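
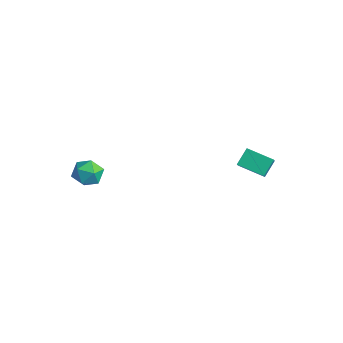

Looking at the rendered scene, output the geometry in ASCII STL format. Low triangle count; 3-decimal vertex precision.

solid 
facet normal -0.578 0.467 -0.669
outer loop
vertex 0.488 3.837 2.259
vertex 1.53 4.562 1.865
vertex 0.707 3.162 1.598
endloop
endfacet
facet normal -0.784 -0.545 0.297
outer loop
vertex 1.43 2.578 2.435
vertex 0.488 3.837 2.259
vertex 0.707 3.162 1.598
endloop
endfacet
facet normal -0.578 0.467 -0.669
outer loop
vertex 0.707 3.162 1.598
vertex 1.53 4.562 1.865
vertex 1.75 3.887 1.204
endloop
endfacet
facet normal 0.226 -0.696 -0.681
outer loop
vertex 1.75 3.887 1.204
vertex 1.43 2.578 2.435
vertex 0.707 3.162 1.598
endloop
endfacet
facet normal -0.227 0.696 0.681
outer loop
vertex 0.488 3.837 2.259
vertex 2.253 3.978 2.702
vertex 1.53 4.562 1.865
endloop
endfacet
facet normal -0.784 -0.545 0.296
outer loop
vertex 1.21 3.253 3.096
vertex 0.488 3.837 2.259
vertex 1.43 2.578 2.435
endloop
endfacet
facet normal -0.227 0.696 0.681
outer loop
vertex 1.21 3.253 3.096
vertex 2.253 3.978 2.702
vertex 0.488 3.837 2.259
endloop
endfacet
facet normal 0.784 0.546 -0.296
outer loop
vertex 1.53 4.562 1.865
vertex 2.253 3.978 2.702
vertex 1.75 3.887 1.204
endloop
endfacet
facet normal 0.227 -0.696 -0.681
outer loop
vertex 2.472 3.303 2.041
vertex 1.43 2.578 2.435
vertex 1.75 3.887 1.204
endloop
endfacet
facet normal 0.784 0.545 -0.296
outer loop
vertex 1.75 3.887 1.204
vertex 2.253 3.978 2.702
vertex 2.472 3.303 2.041
endloop
endfacet
facet normal 0.578 -0.467 0.669
outer loop
vertex 2.472 3.303 2.041
vertex 1.21 3.253 3.096
vertex 1.43 2.578 2.435
endloop
endfacet
facet normal 0.578 -0.468 0.669
outer loop
vertex 2.253 3.978 2.702
vertex 1.21 3.253 3.096
vertex 2.472 3.303 2.041
endloop
endfacet
facet normal 0.505 0.477 0.720
outer loop
vertex -3.032 -1.566 0.864
vertex -3.41 -2.011 1.424
vertex -2.712 -2.269 1.105
endloop
endfacet
facet normal 0.888 0.445 0.120
outer loop
vertex -3.032 -1.566 0.864
vertex -2.712 -2.269 1.105
vertex -2.706 -2.07 0.32
endloop
endfacet
facet normal 0.512 0.761 -0.398
outer loop
vertex -3.032 -1.566 0.864
vertex -2.706 -2.07 0.32
vertex -3.401 -1.689 0.154
endloop
endfacet
facet normal -0.103 0.988 -0.118
outer loop
vertex -3.032 -1.566 0.864
vertex -3.401 -1.689 0.154
vertex -3.836 -1.653 0.836
endloop
endfacet
facet normal -0.108 0.813 0.573
outer loop
vertex -3.032 -1.566 0.864
vertex -3.836 -1.653 0.836
vertex -3.41 -2.011 1.424
endloop
endfacet
facet normal 0.968 -0.244 -0.054
outer loop
vertex -2.706 -2.07 0.32
vertex -2.712 -2.269 1.105
vertex -2.884 -2.827 0.544
endloop
endfacet
facet normal 0.348 -0.192 0.917
outer loop
vertex -2.712 -2.269 1.105
vertex -3.41 -2.011 1.424
vertex -3.319 -2.791 1.226
endloop
endfacet
facet normal -0.643 0.352 0.680
outer loop
vertex -3.41 -2.011 1.424
vertex -3.836 -1.653 0.836
vertex -4.014 -2.41 1.06
endloop
endfacet
facet normal -0.635 0.636 -0.438
outer loop
vertex -3.836 -1.653 0.836
vertex -3.401 -1.689 0.154
vertex -4.008 -2.211 0.275
endloop
endfacet
facet normal 0.361 0.269 -0.893
outer loop
vertex -3.401 -1.689 0.154
vertex -2.706 -2.07 0.32
vertex -3.31 -2.469 -0.044
endloop
endfacet
facet normal 0.103 -0.988 0.118
outer loop
vertex -3.688 -2.914 0.516
vertex -2.884 -2.827 0.544
vertex -3.319 -2.791 1.226
endloop
endfacet
facet normal -0.512 -0.761 0.398
outer loop
vertex -3.688 -2.914 0.516
vertex -3.319 -2.791 1.226
vertex -4.014 -2.41 1.06
endloop
endfacet
facet normal -0.888 -0.445 -0.120
outer loop
vertex -3.688 -2.914 0.516
vertex -4.014 -2.41 1.06
vertex -4.008 -2.211 0.275
endloop
endfacet
facet normal -0.505 -0.477 -0.720
outer loop
vertex -3.688 -2.914 0.516
vertex -4.008 -2.211 0.275
vertex -3.31 -2.469 -0.044
endloop
endfacet
facet normal 0.108 -0.813 -0.573
outer loop
vertex -3.688 -2.914 0.516
vertex -3.31 -2.469 -0.044
vertex -2.884 -2.827 0.544
endloop
endfacet
facet normal 0.635 -0.636 0.438
outer loop
vertex -3.319 -2.791 1.226
vertex -2.884 -2.827 0.544
vertex -2.712 -2.269 1.105
endloop
endfacet
facet normal -0.361 -0.269 0.893
outer loop
vertex -4.014 -2.41 1.06
vertex -3.319 -2.791 1.226
vertex -3.41 -2.011 1.424
endloop
endfacet
facet normal -0.968 0.244 0.054
outer loop
vertex -4.008 -2.211 0.275
vertex -4.014 -2.41 1.06
vertex -3.836 -1.653 0.836
endloop
endfacet
facet normal -0.348 0.192 -0.917
outer loop
vertex -3.31 -2.469 -0.044
vertex -4.008 -2.211 0.275
vertex -3.401 -1.689 0.154
endloop
endfacet
facet normal 0.643 -0.352 -0.680
outer loop
vertex -2.884 -2.827 0.544
vertex -3.31 -2.469 -0.044
vertex -2.706 -2.07 0.32
endloop
endfacet

endsolid


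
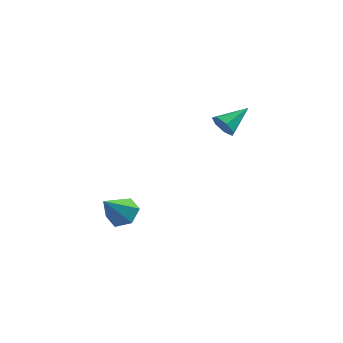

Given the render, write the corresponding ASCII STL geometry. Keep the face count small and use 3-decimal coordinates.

solid 
facet normal -0.564 -0.710 -0.422
outer loop
vertex 1.758 3.403 2.131
vertex 1.324 3.429 2.667
vertex 1.306 3.792 2.081
endloop
endfacet
facet normal 0.517 0.512 -0.686
outer loop
vertex 1.758 3.403 2.131
vertex 1.306 3.792 2.081
vertex 2.216 4.551 3.333
endloop
endfacet
facet normal -0.564 -0.710 -0.422
outer loop
vertex 1.306 3.792 2.081
vertex 1.324 3.429 2.667
vertex 0.867 3.908 2.472
endloop
endfacet
facet normal -0.149 0.890 -0.431
outer loop
vertex 1.306 3.792 2.081
vertex 0.867 3.908 2.472
vertex 2.216 4.551 3.333
endloop
endfacet
facet normal -0.564 -0.710 -0.422
outer loop
vertex 0.867 3.908 2.472
vertex 1.324 3.429 2.667
vertex 0.773 3.663 3.01
endloop
endfacet
facet normal -0.548 0.793 0.266
outer loop
vertex 0.867 3.908 2.472
vertex 0.773 3.663 3.01
vertex 2.216 4.551 3.333
endloop
endfacet
facet normal -0.564 -0.710 -0.421
outer loop
vertex 0.773 3.663 3.01
vertex 1.324 3.429 2.667
vertex 1.094 3.242 3.29
endloop
endfacet
facet normal -0.378 0.295 0.877
outer loop
vertex 0.773 3.663 3.01
vertex 1.094 3.242 3.29
vertex 2.216 4.551 3.333
endloop
endfacet
facet normal -0.564 -0.710 -0.421
outer loop
vertex 1.094 3.242 3.29
vertex 1.324 3.429 2.667
vertex 1.588 2.962 3.101
endloop
endfacet
facet normal 0.232 -0.230 0.945
outer loop
vertex 1.094 3.242 3.29
vertex 1.588 2.962 3.101
vertex 2.216 4.551 3.333
endloop
endfacet
facet normal -0.564 -0.710 -0.421
outer loop
vertex 1.588 2.962 3.101
vertex 1.324 3.429 2.667
vertex 1.884 3.033 2.585
endloop
endfacet
facet normal 0.822 -0.386 0.418
outer loop
vertex 1.588 2.962 3.101
vertex 1.884 3.033 2.585
vertex 2.216 4.551 3.333
endloop
endfacet
facet normal -0.564 -0.710 -0.422
outer loop
vertex 1.884 3.033 2.585
vertex 1.324 3.429 2.667
vertex 1.758 3.403 2.131
endloop
endfacet
facet normal 0.950 -0.056 -0.309
outer loop
vertex 1.884 3.033 2.585
vertex 1.758 3.403 2.131
vertex 2.216 4.551 3.333
endloop
endfacet
facet normal 0.344 0.574 -0.743
outer loop
vertex -1.286 -2.324 -0.354
vertex -1.836 -1.747 -0.163
vertex -1.095 -1.738 0.187
endloop
endfacet
facet normal 0.699 -0.594 0.397
outer loop
vertex -1.286 -2.324 -0.354
vertex -1.095 -1.738 0.187
vertex -2.404 -2.693 1.063
endloop
endfacet
facet normal 0.344 0.574 -0.743
outer loop
vertex -1.095 -1.738 0.187
vertex -1.836 -1.747 -0.163
vertex -1.645 -1.161 0.378
endloop
endfacet
facet normal 0.467 0.157 0.870
outer loop
vertex -1.095 -1.738 0.187
vertex -1.645 -1.161 0.378
vertex -2.404 -2.693 1.063
endloop
endfacet
facet normal 0.344 0.574 -0.743
outer loop
vertex -1.645 -1.161 0.378
vertex -1.836 -1.747 -0.163
vertex -2.387 -1.169 0.028
endloop
endfacet
facet normal -0.368 0.525 0.767
outer loop
vertex -1.645 -1.161 0.378
vertex -2.387 -1.169 0.028
vertex -2.404 -2.693 1.063
endloop
endfacet
facet normal 0.344 0.574 -0.743
outer loop
vertex -2.387 -1.169 0.028
vertex -1.836 -1.747 -0.163
vertex -2.578 -1.755 -0.513
endloop
endfacet
facet normal -0.972 0.140 0.191
outer loop
vertex -2.387 -1.169 0.028
vertex -2.578 -1.755 -0.513
vertex -2.404 -2.693 1.063
endloop
endfacet
facet normal 0.344 0.574 -0.743
outer loop
vertex -2.578 -1.755 -0.513
vertex -1.836 -1.747 -0.163
vertex -2.027 -2.332 -0.704
endloop
endfacet
facet normal -0.739 -0.612 -0.283
outer loop
vertex -2.578 -1.755 -0.513
vertex -2.027 -2.332 -0.704
vertex -2.404 -2.693 1.063
endloop
endfacet
facet normal 0.345 0.574 -0.743
outer loop
vertex -2.027 -2.332 -0.704
vertex -1.836 -1.747 -0.163
vertex -1.286 -2.324 -0.354
endloop
endfacet
facet normal 0.095 -0.979 -0.180
outer loop
vertex -2.027 -2.332 -0.704
vertex -1.286 -2.324 -0.354
vertex -2.404 -2.693 1.063
endloop
endfacet

endsolid


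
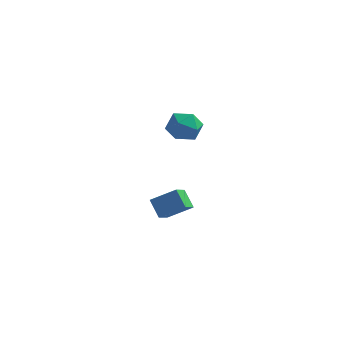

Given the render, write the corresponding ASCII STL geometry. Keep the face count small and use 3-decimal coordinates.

solid 
facet normal -0.638 0.654 0.405
outer loop
vertex 2.459 -0.63 3.046
vertex 2.671 -0.986 3.955
vertex 3.205 -0.231 3.577
endloop
endfacet
facet normal -0.352 0.916 -0.194
outer loop
vertex 2.459 -0.63 3.046
vertex 3.205 -0.231 3.577
vertex 3.32 -0.394 2.598
endloop
endfacet
facet normal -0.506 0.466 -0.726
outer loop
vertex 2.459 -0.63 3.046
vertex 3.32 -0.394 2.598
vertex 2.857 -1.249 2.371
endloop
endfacet
facet normal -0.887 -0.072 -0.456
outer loop
vertex 2.459 -0.63 3.046
vertex 2.857 -1.249 2.371
vertex 2.455 -1.615 3.21
endloop
endfacet
facet normal -0.969 0.044 0.243
outer loop
vertex 2.459 -0.63 3.046
vertex 2.455 -1.615 3.21
vertex 2.671 -0.986 3.955
endloop
endfacet
facet normal 0.358 0.927 -0.112
outer loop
vertex 3.32 -0.394 2.598
vertex 3.205 -0.231 3.577
vertex 4.065 -0.605 3.23
endloop
endfacet
facet normal -0.106 0.504 0.857
outer loop
vertex 3.205 -0.231 3.577
vertex 2.671 -0.986 3.955
vertex 3.663 -0.971 4.069
endloop
endfacet
facet normal -0.642 -0.484 0.595
outer loop
vertex 2.671 -0.986 3.955
vertex 2.455 -1.615 3.21
vertex 3.2 -1.826 3.842
endloop
endfacet
facet normal -0.509 -0.672 -0.537
outer loop
vertex 2.455 -1.615 3.21
vertex 2.857 -1.249 2.371
vertex 3.315 -1.989 2.863
endloop
endfacet
facet normal 0.109 0.200 -0.974
outer loop
vertex 2.857 -1.249 2.371
vertex 3.32 -0.394 2.598
vertex 3.849 -1.234 2.485
endloop
endfacet
facet normal 0.887 0.072 0.456
outer loop
vertex 4.061 -1.59 3.394
vertex 4.065 -0.605 3.23
vertex 3.663 -0.971 4.069
endloop
endfacet
facet normal 0.506 -0.466 0.726
outer loop
vertex 4.061 -1.59 3.394
vertex 3.663 -0.971 4.069
vertex 3.2 -1.826 3.842
endloop
endfacet
facet normal 0.352 -0.916 0.194
outer loop
vertex 4.061 -1.59 3.394
vertex 3.2 -1.826 3.842
vertex 3.315 -1.989 2.863
endloop
endfacet
facet normal 0.638 -0.654 -0.405
outer loop
vertex 4.061 -1.59 3.394
vertex 3.315 -1.989 2.863
vertex 3.849 -1.234 2.485
endloop
endfacet
facet normal 0.969 -0.044 -0.243
outer loop
vertex 4.061 -1.59 3.394
vertex 3.849 -1.234 2.485
vertex 4.065 -0.605 3.23
endloop
endfacet
facet normal 0.509 0.672 0.537
outer loop
vertex 3.663 -0.971 4.069
vertex 4.065 -0.605 3.23
vertex 3.205 -0.231 3.577
endloop
endfacet
facet normal -0.109 -0.200 0.974
outer loop
vertex 3.2 -1.826 3.842
vertex 3.663 -0.971 4.069
vertex 2.671 -0.986 3.955
endloop
endfacet
facet normal -0.358 -0.927 0.112
outer loop
vertex 3.315 -1.989 2.863
vertex 3.2 -1.826 3.842
vertex 2.455 -1.615 3.21
endloop
endfacet
facet normal 0.106 -0.504 -0.857
outer loop
vertex 3.849 -1.234 2.485
vertex 3.315 -1.989 2.863
vertex 2.857 -1.249 2.371
endloop
endfacet
facet normal 0.642 0.484 -0.595
outer loop
vertex 4.065 -0.605 3.23
vertex 3.849 -1.234 2.485
vertex 3.32 -0.394 2.598
endloop
endfacet
facet normal -0.558 0.475 0.681
outer loop
vertex 1.315 -0.604 -2.72
vertex 2.577 -0.26 -1.926
vertex 1.425 0.4 -3.33
endloop
endfacet
facet normal -0.825 -0.225 -0.519
outer loop
vertex 2.083 -0.16 -4.134
vertex 1.315 -0.604 -2.72
vertex 1.425 0.4 -3.33
endloop
endfacet
facet normal -0.557 0.475 0.681
outer loop
vertex 1.425 0.4 -3.33
vertex 2.577 -0.26 -1.926
vertex 2.687 0.744 -2.537
endloop
endfacet
facet normal 0.093 0.851 -0.517
outer loop
vertex 2.687 0.744 -2.537
vertex 2.083 -0.16 -4.134
vertex 1.425 0.4 -3.33
endloop
endfacet
facet normal -0.093 -0.851 0.517
outer loop
vertex 1.315 -0.604 -2.72
vertex 3.235 -0.82 -2.73
vertex 2.577 -0.26 -1.926
endloop
endfacet
facet normal -0.825 -0.225 -0.519
outer loop
vertex 1.973 -1.164 -3.523
vertex 1.315 -0.604 -2.72
vertex 2.083 -0.16 -4.134
endloop
endfacet
facet normal -0.093 -0.851 0.517
outer loop
vertex 1.973 -1.164 -3.523
vertex 3.235 -0.82 -2.73
vertex 1.315 -0.604 -2.72
endloop
endfacet
facet normal 0.825 0.225 0.518
outer loop
vertex 2.577 -0.26 -1.926
vertex 3.235 -0.82 -2.73
vertex 2.687 0.744 -2.537
endloop
endfacet
facet normal 0.093 0.851 -0.517
outer loop
vertex 3.345 0.184 -3.34
vertex 2.083 -0.16 -4.134
vertex 2.687 0.744 -2.537
endloop
endfacet
facet normal 0.825 0.225 0.519
outer loop
vertex 2.687 0.744 -2.537
vertex 3.235 -0.82 -2.73
vertex 3.345 0.184 -3.34
endloop
endfacet
facet normal 0.558 -0.475 -0.681
outer loop
vertex 3.345 0.184 -3.34
vertex 1.973 -1.164 -3.523
vertex 2.083 -0.16 -4.134
endloop
endfacet
facet normal 0.557 -0.475 -0.681
outer loop
vertex 3.235 -0.82 -2.73
vertex 1.973 -1.164 -3.523
vertex 3.345 0.184 -3.34
endloop
endfacet

endsolid


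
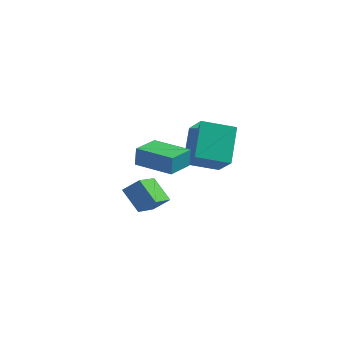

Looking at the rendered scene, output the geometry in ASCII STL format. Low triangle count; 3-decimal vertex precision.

solid 
facet normal -0.715 -0.281 -0.640
outer loop
vertex -0.138 -0.021 -2.111
vertex -1.135 0.49 -1.222
vertex -0.047 1.467 -2.865
endloop
endfacet
facet normal 0.697 -0.358 -0.621
outer loop
vertex 0.675 1.75 -2.218
vertex -0.138 -0.021 -2.111
vertex -0.047 1.467 -2.865
endloop
endfacet
facet normal -0.715 -0.281 -0.640
outer loop
vertex -0.047 1.467 -2.865
vertex -1.135 0.49 -1.222
vertex -1.044 1.978 -1.976
endloop
endfacet
facet normal 0.055 0.891 -0.451
outer loop
vertex -1.044 1.978 -1.976
vertex 0.675 1.75 -2.218
vertex -0.047 1.467 -2.865
endloop
endfacet
facet normal -0.055 -0.891 0.451
outer loop
vertex -0.138 -0.021 -2.111
vertex -0.413 0.773 -0.575
vertex -1.135 0.49 -1.222
endloop
endfacet
facet normal 0.697 -0.358 -0.621
outer loop
vertex 0.584 0.262 -1.464
vertex -0.138 -0.021 -2.111
vertex 0.675 1.75 -2.218
endloop
endfacet
facet normal -0.055 -0.891 0.451
outer loop
vertex 0.584 0.262 -1.464
vertex -0.413 0.773 -0.575
vertex -0.138 -0.021 -2.111
endloop
endfacet
facet normal -0.697 0.358 0.621
outer loop
vertex -1.135 0.49 -1.222
vertex -0.413 0.773 -0.575
vertex -1.044 1.978 -1.976
endloop
endfacet
facet normal 0.055 0.891 -0.451
outer loop
vertex -0.322 2.261 -1.329
vertex 0.675 1.75 -2.218
vertex -1.044 1.978 -1.976
endloop
endfacet
facet normal -0.697 0.358 0.621
outer loop
vertex -1.044 1.978 -1.976
vertex -0.413 0.773 -0.575
vertex -0.322 2.261 -1.329
endloop
endfacet
facet normal 0.715 0.281 0.640
outer loop
vertex -0.322 2.261 -1.329
vertex 0.584 0.262 -1.464
vertex 0.675 1.75 -2.218
endloop
endfacet
facet normal 0.715 0.281 0.640
outer loop
vertex -0.413 0.773 -0.575
vertex 0.584 0.262 -1.464
vertex -0.322 2.261 -1.329
endloop
endfacet
facet normal -0.841 -0.448 0.303
outer loop
vertex 1.731 2.082 0.704
vertex 1.414 3.632 2.115
vertex 0.79 3.013 -0.53
endloop
endfacet
facet normal 0.149 -0.731 -0.666
outer loop
vertex 2.246 3.788 -1.055
vertex 1.731 2.082 0.704
vertex 0.79 3.013 -0.53
endloop
endfacet
facet normal -0.842 -0.447 0.303
outer loop
vertex 0.79 3.013 -0.53
vertex 1.414 3.632 2.115
vertex 0.474 4.564 0.88
endloop
endfacet
facet normal -0.520 0.514 -0.682
outer loop
vertex 0.474 4.564 0.88
vertex 2.246 3.788 -1.055
vertex 0.79 3.013 -0.53
endloop
endfacet
facet normal 0.520 -0.515 0.682
outer loop
vertex 1.731 2.082 0.704
vertex 2.87 4.407 1.59
vertex 1.414 3.632 2.115
endloop
endfacet
facet normal 0.149 -0.731 -0.666
outer loop
vertex 3.186 2.856 0.18
vertex 1.731 2.082 0.704
vertex 2.246 3.788 -1.055
endloop
endfacet
facet normal 0.519 -0.514 0.682
outer loop
vertex 3.186 2.856 0.18
vertex 2.87 4.407 1.59
vertex 1.731 2.082 0.704
endloop
endfacet
facet normal -0.149 0.731 0.666
outer loop
vertex 1.414 3.632 2.115
vertex 2.87 4.407 1.59
vertex 0.474 4.564 0.88
endloop
endfacet
facet normal -0.519 0.515 -0.682
outer loop
vertex 1.929 5.338 0.356
vertex 2.246 3.788 -1.055
vertex 0.474 4.564 0.88
endloop
endfacet
facet normal -0.149 0.731 0.666
outer loop
vertex 0.474 4.564 0.88
vertex 2.87 4.407 1.59
vertex 1.929 5.338 0.356
endloop
endfacet
facet normal 0.841 0.448 -0.303
outer loop
vertex 1.929 5.338 0.356
vertex 3.186 2.856 0.18
vertex 2.246 3.788 -1.055
endloop
endfacet
facet normal 0.841 0.448 -0.304
outer loop
vertex 2.87 4.407 1.59
vertex 3.186 2.856 0.18
vertex 1.929 5.338 0.356
endloop
endfacet
facet normal -0.980 0.198 -0.026
outer loop
vertex 0.499 -1.651 3.156
vertex 0.781 -0.285 2.955
vertex 0.496 -1.786 2.236
endloop
endfacet
facet normal -0.200 -0.969 0.143
outer loop
vertex 2.319 -2.155 2.285
vertex 0.499 -1.651 3.156
vertex 0.496 -1.786 2.236
endloop
endfacet
facet normal -0.980 0.199 -0.027
outer loop
vertex 0.496 -1.786 2.236
vertex 0.781 -0.285 2.955
vertex 0.779 -0.419 2.035
endloop
endfacet
facet normal -0.003 -0.145 -0.989
outer loop
vertex 0.779 -0.419 2.035
vertex 2.319 -2.155 2.285
vertex 0.496 -1.786 2.236
endloop
endfacet
facet normal 0.003 0.145 0.989
outer loop
vertex 0.499 -1.651 3.156
vertex 2.604 -0.654 3.004
vertex 0.781 -0.285 2.955
endloop
endfacet
facet normal -0.201 -0.969 0.142
outer loop
vertex 2.321 -2.021 3.205
vertex 0.499 -1.651 3.156
vertex 2.319 -2.155 2.285
endloop
endfacet
facet normal 0.003 0.145 0.989
outer loop
vertex 2.321 -2.021 3.205
vertex 2.604 -0.654 3.004
vertex 0.499 -1.651 3.156
endloop
endfacet
facet normal 0.200 0.969 -0.142
outer loop
vertex 0.781 -0.285 2.955
vertex 2.604 -0.654 3.004
vertex 0.779 -0.419 2.035
endloop
endfacet
facet normal -0.003 -0.145 -0.989
outer loop
vertex 2.601 -0.789 2.084
vertex 2.319 -2.155 2.285
vertex 0.779 -0.419 2.035
endloop
endfacet
facet normal 0.201 0.969 -0.143
outer loop
vertex 0.779 -0.419 2.035
vertex 2.604 -0.654 3.004
vertex 2.601 -0.789 2.084
endloop
endfacet
facet normal 0.980 -0.198 0.027
outer loop
vertex 2.601 -0.789 2.084
vertex 2.321 -2.021 3.205
vertex 2.319 -2.155 2.285
endloop
endfacet
facet normal 0.980 -0.199 0.026
outer loop
vertex 2.604 -0.654 3.004
vertex 2.321 -2.021 3.205
vertex 2.601 -0.789 2.084
endloop
endfacet

endsolid


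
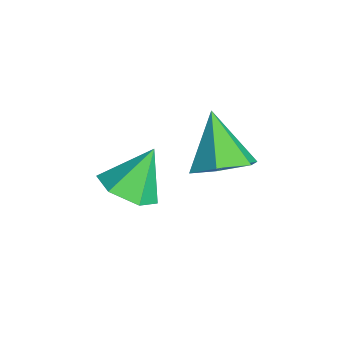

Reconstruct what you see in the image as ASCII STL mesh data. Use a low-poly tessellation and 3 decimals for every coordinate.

solid 
facet normal 0.255 -0.525 -0.812
outer loop
vertex 1.526 0.937 -3.825
vertex 0.971 1.576 -4.412
vertex 1.964 1.776 -4.23
endloop
endfacet
facet normal 0.655 0.023 0.756
outer loop
vertex 1.526 0.937 -3.825
vertex 1.964 1.776 -4.23
vertex 0.529 2.484 -3.008
endloop
endfacet
facet normal 0.255 -0.526 -0.812
outer loop
vertex 1.964 1.776 -4.23
vertex 0.971 1.576 -4.412
vertex 1.409 2.415 -4.818
endloop
endfacet
facet normal 0.597 0.759 0.261
outer loop
vertex 1.964 1.776 -4.23
vertex 1.409 2.415 -4.818
vertex 0.529 2.484 -3.008
endloop
endfacet
facet normal 0.255 -0.526 -0.812
outer loop
vertex 1.409 2.415 -4.818
vertex 0.971 1.576 -4.412
vertex 0.415 2.214 -5.0
endloop
endfacet
facet normal -0.175 0.977 -0.122
outer loop
vertex 1.409 2.415 -4.818
vertex 0.415 2.214 -5.0
vertex 0.529 2.484 -3.008
endloop
endfacet
facet normal 0.255 -0.526 -0.812
outer loop
vertex 0.415 2.214 -5.0
vertex 0.971 1.576 -4.412
vertex -0.023 1.375 -4.594
endloop
endfacet
facet normal -0.889 0.458 -0.011
outer loop
vertex 0.415 2.214 -5.0
vertex -0.023 1.375 -4.594
vertex 0.529 2.484 -3.008
endloop
endfacet
facet normal 0.255 -0.525 -0.812
outer loop
vertex -0.023 1.375 -4.594
vertex 0.971 1.576 -4.412
vertex 0.532 0.736 -4.007
endloop
endfacet
facet normal -0.830 -0.278 0.483
outer loop
vertex -0.023 1.375 -4.594
vertex 0.532 0.736 -4.007
vertex 0.529 2.484 -3.008
endloop
endfacet
facet normal 0.255 -0.525 -0.812
outer loop
vertex 0.532 0.736 -4.007
vertex 0.971 1.576 -4.412
vertex 1.526 0.937 -3.825
endloop
endfacet
facet normal -0.059 -0.495 0.867
outer loop
vertex 0.532 0.736 -4.007
vertex 1.526 0.937 -3.825
vertex 0.529 2.484 -3.008
endloop
endfacet
facet normal 0.662 0.048 -0.748
outer loop
vertex 3.742 4.643 -1.063
vertex 3.169 3.986 -1.612
vertex 3.007 5.0 -1.69
endloop
endfacet
facet normal -0.069 0.830 0.553
outer loop
vertex 3.742 4.643 -1.063
vertex 3.007 5.0 -1.69
vertex 1.891 3.894 -0.168
endloop
endfacet
facet normal 0.662 0.048 -0.748
outer loop
vertex 3.007 5.0 -1.69
vertex 3.169 3.986 -1.612
vertex 2.434 4.344 -2.239
endloop
endfacet
facet normal -0.733 0.678 -0.045
outer loop
vertex 3.007 5.0 -1.69
vertex 2.434 4.344 -2.239
vertex 1.891 3.894 -0.168
endloop
endfacet
facet normal 0.662 0.047 -0.748
outer loop
vertex 2.434 4.344 -2.239
vertex 3.169 3.986 -1.612
vertex 2.595 3.33 -2.161
endloop
endfacet
facet normal -0.943 -0.172 -0.285
outer loop
vertex 2.434 4.344 -2.239
vertex 2.595 3.33 -2.161
vertex 1.891 3.894 -0.168
endloop
endfacet
facet normal 0.662 0.047 -0.748
outer loop
vertex 2.595 3.33 -2.161
vertex 3.169 3.986 -1.612
vertex 3.33 2.972 -1.534
endloop
endfacet
facet normal -0.487 -0.870 0.074
outer loop
vertex 2.595 3.33 -2.161
vertex 3.33 2.972 -1.534
vertex 1.891 3.894 -0.168
endloop
endfacet
facet normal 0.662 0.048 -0.748
outer loop
vertex 3.33 2.972 -1.534
vertex 3.169 3.986 -1.612
vertex 3.903 3.628 -0.985
endloop
endfacet
facet normal 0.178 -0.718 0.672
outer loop
vertex 3.33 2.972 -1.534
vertex 3.903 3.628 -0.985
vertex 1.891 3.894 -0.168
endloop
endfacet
facet normal 0.662 0.048 -0.748
outer loop
vertex 3.903 3.628 -0.985
vertex 3.169 3.986 -1.612
vertex 3.742 4.643 -1.063
endloop
endfacet
facet normal 0.388 0.132 0.912
outer loop
vertex 3.903 3.628 -0.985
vertex 3.742 4.643 -1.063
vertex 1.891 3.894 -0.168
endloop
endfacet

endsolid


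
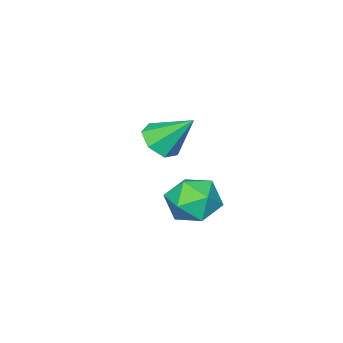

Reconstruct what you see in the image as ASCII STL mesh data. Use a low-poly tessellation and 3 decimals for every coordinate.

solid 
facet normal -0.930 0.339 0.143
outer loop
vertex 1.052 3.529 1.496
vertex 0.728 2.665 1.435
vertex 0.979 3.008 2.257
endloop
endfacet
facet normal -0.454 0.755 0.473
outer loop
vertex 1.052 3.529 1.496
vertex 0.979 3.008 2.257
vertex 1.727 3.537 2.13
endloop
endfacet
facet normal 0.004 1.000 -0.017
outer loop
vertex 1.052 3.529 1.496
vertex 1.727 3.537 2.13
vertex 1.938 3.521 1.229
endloop
endfacet
facet normal -0.190 0.735 -0.651
outer loop
vertex 1.052 3.529 1.496
vertex 1.938 3.521 1.229
vertex 1.321 2.982 0.8
endloop
endfacet
facet normal -0.767 0.327 -0.553
outer loop
vertex 1.052 3.529 1.496
vertex 1.321 2.982 0.8
vertex 0.728 2.665 1.435
endloop
endfacet
facet normal -0.088 0.349 0.933
outer loop
vertex 1.727 3.537 2.13
vertex 0.979 3.008 2.257
vertex 1.819 2.678 2.46
endloop
endfacet
facet normal -0.859 -0.324 0.397
outer loop
vertex 0.979 3.008 2.257
vertex 0.728 2.665 1.435
vertex 1.202 2.139 2.031
endloop
endfacet
facet normal -0.595 -0.343 -0.727
outer loop
vertex 0.728 2.665 1.435
vertex 1.321 2.982 0.8
vertex 1.413 2.123 1.13
endloop
endfacet
facet normal 0.339 0.317 -0.886
outer loop
vertex 1.321 2.982 0.8
vertex 1.938 3.521 1.229
vertex 2.161 2.652 1.003
endloop
endfacet
facet normal 0.652 0.745 0.139
outer loop
vertex 1.938 3.521 1.229
vertex 1.727 3.537 2.13
vertex 2.412 2.995 1.825
endloop
endfacet
facet normal 0.190 -0.735 0.651
outer loop
vertex 2.088 2.131 1.764
vertex 1.819 2.678 2.46
vertex 1.202 2.139 2.031
endloop
endfacet
facet normal -0.004 -1.000 0.017
outer loop
vertex 2.088 2.131 1.764
vertex 1.202 2.139 2.031
vertex 1.413 2.123 1.13
endloop
endfacet
facet normal 0.454 -0.755 -0.473
outer loop
vertex 2.088 2.131 1.764
vertex 1.413 2.123 1.13
vertex 2.161 2.652 1.003
endloop
endfacet
facet normal 0.930 -0.339 -0.143
outer loop
vertex 2.088 2.131 1.764
vertex 2.161 2.652 1.003
vertex 2.412 2.995 1.825
endloop
endfacet
facet normal 0.767 -0.327 0.553
outer loop
vertex 2.088 2.131 1.764
vertex 2.412 2.995 1.825
vertex 1.819 2.678 2.46
endloop
endfacet
facet normal -0.339 -0.317 0.886
outer loop
vertex 1.202 2.139 2.031
vertex 1.819 2.678 2.46
vertex 0.979 3.008 2.257
endloop
endfacet
facet normal -0.652 -0.745 -0.139
outer loop
vertex 1.413 2.123 1.13
vertex 1.202 2.139 2.031
vertex 0.728 2.665 1.435
endloop
endfacet
facet normal 0.088 -0.349 -0.933
outer loop
vertex 2.161 2.652 1.003
vertex 1.413 2.123 1.13
vertex 1.321 2.982 0.8
endloop
endfacet
facet normal 0.859 0.324 -0.397
outer loop
vertex 2.412 2.995 1.825
vertex 2.161 2.652 1.003
vertex 1.938 3.521 1.229
endloop
endfacet
facet normal 0.595 0.343 0.727
outer loop
vertex 1.819 2.678 2.46
vertex 2.412 2.995 1.825
vertex 1.727 3.537 2.13
endloop
endfacet
facet normal 0.277 -0.636 -0.720
outer loop
vertex -0.105 -0.674 1.662
vertex -0.852 -0.873 1.551
vertex -0.443 -0.305 1.206
endloop
endfacet
facet normal 0.638 0.757 0.140
outer loop
vertex -0.105 -0.674 1.662
vertex -0.443 -0.305 1.206
vertex -1.288 0.133 2.689
endloop
endfacet
facet normal 0.276 -0.636 -0.720
outer loop
vertex -0.443 -0.305 1.206
vertex -0.852 -0.873 1.551
vertex -1.088 -0.363 1.01
endloop
endfacet
facet normal -0.000 0.959 -0.283
outer loop
vertex -0.443 -0.305 1.206
vertex -1.088 -0.363 1.01
vertex -1.288 0.133 2.689
endloop
endfacet
facet normal 0.277 -0.636 -0.720
outer loop
vertex -1.088 -0.363 1.01
vertex -0.852 -0.873 1.551
vertex -1.555 -0.805 1.221
endloop
endfacet
facet normal -0.723 0.634 -0.273
outer loop
vertex -1.088 -0.363 1.01
vertex -1.555 -0.805 1.221
vertex -1.288 0.133 2.689
endloop
endfacet
facet normal 0.276 -0.637 -0.720
outer loop
vertex -1.555 -0.805 1.221
vertex -0.852 -0.873 1.551
vertex -1.492 -1.298 1.681
endloop
endfacet
facet normal -0.986 0.026 0.163
outer loop
vertex -1.555 -0.805 1.221
vertex -1.492 -1.298 1.681
vertex -1.288 0.133 2.689
endloop
endfacet
facet normal 0.276 -0.636 -0.720
outer loop
vertex -1.492 -1.298 1.681
vertex -0.852 -0.873 1.551
vertex -0.947 -1.471 2.043
endloop
endfacet
facet normal -0.592 -0.406 0.696
outer loop
vertex -1.492 -1.298 1.681
vertex -0.947 -1.471 2.043
vertex -1.288 0.133 2.689
endloop
endfacet
facet normal 0.276 -0.636 -0.720
outer loop
vertex -0.947 -1.471 2.043
vertex -0.852 -0.873 1.551
vertex -0.33 -1.193 2.034
endloop
endfacet
facet normal 0.166 -0.338 0.926
outer loop
vertex -0.947 -1.471 2.043
vertex -0.33 -1.193 2.034
vertex -1.288 0.133 2.689
endloop
endfacet
facet normal 0.277 -0.636 -0.720
outer loop
vertex -0.33 -1.193 2.034
vertex -0.852 -0.873 1.551
vertex -0.105 -0.674 1.662
endloop
endfacet
facet normal 0.712 0.179 0.679
outer loop
vertex -0.33 -1.193 2.034
vertex -0.105 -0.674 1.662
vertex -1.288 0.133 2.689
endloop
endfacet

endsolid


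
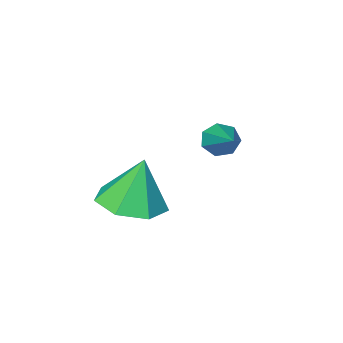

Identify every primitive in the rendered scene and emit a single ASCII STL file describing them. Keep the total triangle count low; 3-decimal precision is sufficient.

solid 
facet normal 0.198 -0.091 -0.976
outer loop
vertex 4.495 3.448 -1.483
vertex 3.611 2.821 -1.604
vertex 3.692 3.905 -1.689
endloop
endfacet
facet normal 0.329 0.803 0.498
outer loop
vertex 4.495 3.448 -1.483
vertex 3.692 3.905 -1.689
vertex 3.269 2.979 0.084
endloop
endfacet
facet normal 0.199 -0.091 -0.976
outer loop
vertex 3.692 3.905 -1.689
vertex 3.611 2.821 -1.604
vertex 2.829 3.546 -1.831
endloop
endfacet
facet normal -0.408 0.845 0.344
outer loop
vertex 3.692 3.905 -1.689
vertex 2.829 3.546 -1.831
vertex 3.269 2.979 0.084
endloop
endfacet
facet normal 0.199 -0.091 -0.976
outer loop
vertex 2.829 3.546 -1.831
vertex 3.611 2.821 -1.604
vertex 2.555 2.641 -1.802
endloop
endfacet
facet normal -0.912 0.286 0.294
outer loop
vertex 2.829 3.546 -1.831
vertex 2.555 2.641 -1.802
vertex 3.269 2.979 0.084
endloop
endfacet
facet normal 0.199 -0.091 -0.976
outer loop
vertex 2.555 2.641 -1.802
vertex 3.611 2.821 -1.604
vertex 3.076 1.872 -1.624
endloop
endfacet
facet normal -0.803 -0.455 0.385
outer loop
vertex 2.555 2.641 -1.802
vertex 3.076 1.872 -1.624
vertex 3.269 2.979 0.084
endloop
endfacet
facet normal 0.198 -0.091 -0.976
outer loop
vertex 3.076 1.872 -1.624
vertex 3.611 2.821 -1.604
vertex 4.0 1.818 -1.432
endloop
endfacet
facet normal -0.162 -0.820 0.550
outer loop
vertex 3.076 1.872 -1.624
vertex 4.0 1.818 -1.432
vertex 3.269 2.979 0.084
endloop
endfacet
facet normal 0.198 -0.091 -0.976
outer loop
vertex 4.0 1.818 -1.432
vertex 3.611 2.821 -1.604
vertex 4.632 2.519 -1.369
endloop
endfacet
facet normal 0.526 -0.534 0.662
outer loop
vertex 4.0 1.818 -1.432
vertex 4.632 2.519 -1.369
vertex 3.269 2.979 0.084
endloop
endfacet
facet normal 0.198 -0.091 -0.976
outer loop
vertex 4.632 2.519 -1.369
vertex 3.611 2.821 -1.604
vertex 4.495 3.448 -1.483
endloop
endfacet
facet normal 0.745 0.188 0.640
outer loop
vertex 4.632 2.519 -1.369
vertex 4.495 3.448 -1.483
vertex 3.269 2.979 0.084
endloop
endfacet
facet normal -0.331 -0.805 -0.492
outer loop
vertex 0.782 2.746 -0.697
vertex 0.485 2.568 -0.206
vertex 0.293 2.92 -0.653
endloop
endfacet
facet normal 0.174 0.672 -0.720
outer loop
vertex 0.782 2.746 -0.697
vertex 0.293 2.92 -0.653
vertex 1.195 4.292 0.846
endloop
endfacet
facet normal -0.333 -0.805 -0.491
outer loop
vertex 0.293 2.92 -0.653
vertex 0.485 2.568 -0.206
vertex -0.051 2.83 -0.272
endloop
endfacet
facet normal -0.572 0.747 -0.340
outer loop
vertex 0.293 2.92 -0.653
vertex -0.051 2.83 -0.272
vertex 1.195 4.292 0.846
endloop
endfacet
facet normal -0.333 -0.804 -0.492
outer loop
vertex -0.051 2.83 -0.272
vertex 0.485 2.568 -0.206
vertex 0.009 2.542 0.158
endloop
endfacet
facet normal -0.827 0.408 0.388
outer loop
vertex -0.051 2.83 -0.272
vertex 0.009 2.542 0.158
vertex 1.195 4.292 0.846
endloop
endfacet
facet normal -0.331 -0.806 -0.491
outer loop
vertex 0.009 2.542 0.158
vertex 0.485 2.568 -0.206
vertex 0.427 2.275 0.314
endloop
endfacet
facet normal -0.398 -0.089 0.913
outer loop
vertex 0.009 2.542 0.158
vertex 0.427 2.275 0.314
vertex 1.195 4.292 0.846
endloop
endfacet
facet normal -0.332 -0.806 -0.491
outer loop
vertex 0.427 2.275 0.314
vertex 0.485 2.568 -0.206
vertex 0.889 2.228 0.079
endloop
endfacet
facet normal 0.391 -0.371 0.842
outer loop
vertex 0.427 2.275 0.314
vertex 0.889 2.228 0.079
vertex 1.195 4.292 0.846
endloop
endfacet
facet normal -0.331 -0.805 -0.492
outer loop
vertex 0.889 2.228 0.079
vertex 0.485 2.568 -0.206
vertex 1.047 2.438 -0.371
endloop
endfacet
facet normal 0.947 -0.225 0.228
outer loop
vertex 0.889 2.228 0.079
vertex 1.047 2.438 -0.371
vertex 1.195 4.292 0.846
endloop
endfacet
facet normal -0.331 -0.805 -0.492
outer loop
vertex 1.047 2.438 -0.371
vertex 0.485 2.568 -0.206
vertex 0.782 2.746 -0.697
endloop
endfacet
facet normal 0.852 0.238 -0.467
outer loop
vertex 1.047 2.438 -0.371
vertex 0.782 2.746 -0.697
vertex 1.195 4.292 0.846
endloop
endfacet

endsolid


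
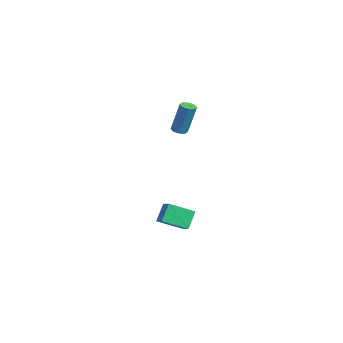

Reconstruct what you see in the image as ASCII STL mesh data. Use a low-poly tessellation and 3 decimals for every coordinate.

solid 
facet normal -0.208 -0.205 -0.956
outer loop
vertex 2.471 -2.428 2.434
vertex 2.05 -2.695 2.583
vertex 2.145 -2.2 2.456
endloop
endfacet
facet normal 0.536 0.794 -0.288
outer loop
vertex 2.471 -2.428 2.434
vertex 2.145 -2.2 2.456
vertex 2.93 -1.978 4.527
endloop
endfacet
facet normal 0.537 0.793 -0.288
outer loop
vertex 2.93 -1.978 4.527
vertex 2.145 -2.2 2.456
vertex 2.605 -1.75 4.549
endloop
endfacet
facet normal 0.210 0.207 0.956
outer loop
vertex 2.93 -1.978 4.527
vertex 2.605 -1.75 4.549
vertex 2.51 -2.245 4.677
endloop
endfacet
facet normal -0.210 -0.205 -0.956
outer loop
vertex 2.145 -2.2 2.456
vertex 2.05 -2.695 2.583
vertex 1.764 -2.262 2.553
endloop
endfacet
facet normal -0.199 0.966 -0.164
outer loop
vertex 2.145 -2.2 2.456
vertex 1.764 -2.262 2.553
vertex 2.605 -1.75 4.549
endloop
endfacet
facet normal -0.199 0.966 -0.164
outer loop
vertex 2.605 -1.75 4.549
vertex 1.764 -2.262 2.553
vertex 2.224 -1.812 4.646
endloop
endfacet
facet normal 0.210 0.207 0.956
outer loop
vertex 2.605 -1.75 4.549
vertex 2.224 -1.812 4.646
vertex 2.51 -2.245 4.677
endloop
endfacet
facet normal -0.211 -0.206 -0.956
outer loop
vertex 1.764 -2.262 2.553
vertex 2.05 -2.695 2.583
vertex 1.551 -2.578 2.668
endloop
endfacet
facet normal -0.818 0.572 0.057
outer loop
vertex 1.764 -2.262 2.553
vertex 1.551 -2.578 2.668
vertex 2.224 -1.812 4.646
endloop
endfacet
facet normal -0.816 0.575 0.055
outer loop
vertex 2.224 -1.812 4.646
vertex 1.551 -2.578 2.668
vertex 2.01 -2.127 4.761
endloop
endfacet
facet normal 0.209 0.207 0.956
outer loop
vertex 2.224 -1.812 4.646
vertex 2.01 -2.127 4.761
vertex 2.51 -2.245 4.677
endloop
endfacet
facet normal -0.211 -0.205 -0.956
outer loop
vertex 1.551 -2.578 2.668
vertex 2.05 -2.695 2.583
vertex 1.63 -2.962 2.733
endloop
endfacet
facet normal -0.957 -0.156 0.243
outer loop
vertex 1.551 -2.578 2.668
vertex 1.63 -2.962 2.733
vertex 2.01 -2.127 4.761
endloop
endfacet
facet normal -0.957 -0.155 0.243
outer loop
vertex 2.01 -2.127 4.761
vertex 1.63 -2.962 2.733
vertex 2.089 -2.512 4.826
endloop
endfacet
facet normal 0.209 0.204 0.956
outer loop
vertex 2.01 -2.127 4.761
vertex 2.089 -2.512 4.826
vertex 2.51 -2.245 4.677
endloop
endfacet
facet normal -0.210 -0.207 -0.956
outer loop
vertex 1.63 -2.962 2.733
vertex 2.05 -2.695 2.583
vertex 1.955 -3.19 2.711
endloop
endfacet
facet normal -0.537 -0.793 0.288
outer loop
vertex 1.63 -2.962 2.733
vertex 1.955 -3.19 2.711
vertex 2.089 -2.512 4.826
endloop
endfacet
facet normal -0.536 -0.794 0.288
outer loop
vertex 2.089 -2.512 4.826
vertex 1.955 -3.19 2.711
vertex 2.415 -2.74 4.804
endloop
endfacet
facet normal 0.208 0.205 0.956
outer loop
vertex 2.089 -2.512 4.826
vertex 2.415 -2.74 4.804
vertex 2.51 -2.245 4.677
endloop
endfacet
facet normal -0.210 -0.207 -0.956
outer loop
vertex 1.955 -3.19 2.711
vertex 2.05 -2.695 2.583
vertex 2.336 -3.128 2.614
endloop
endfacet
facet normal 0.199 -0.966 0.164
outer loop
vertex 1.955 -3.19 2.711
vertex 2.336 -3.128 2.614
vertex 2.415 -2.74 4.804
endloop
endfacet
facet normal 0.199 -0.966 0.164
outer loop
vertex 2.415 -2.74 4.804
vertex 2.336 -3.128 2.614
vertex 2.796 -2.678 4.707
endloop
endfacet
facet normal 0.210 0.205 0.956
outer loop
vertex 2.415 -2.74 4.804
vertex 2.796 -2.678 4.707
vertex 2.51 -2.245 4.677
endloop
endfacet
facet normal -0.209 -0.207 -0.956
outer loop
vertex 2.336 -3.128 2.614
vertex 2.05 -2.695 2.583
vertex 2.55 -2.813 2.499
endloop
endfacet
facet normal 0.816 -0.575 -0.056
outer loop
vertex 2.336 -3.128 2.614
vertex 2.55 -2.813 2.499
vertex 2.796 -2.678 4.707
endloop
endfacet
facet normal 0.818 -0.572 -0.056
outer loop
vertex 2.796 -2.678 4.707
vertex 2.55 -2.813 2.499
vertex 3.009 -2.362 4.592
endloop
endfacet
facet normal 0.211 0.206 0.956
outer loop
vertex 2.796 -2.678 4.707
vertex 3.009 -2.362 4.592
vertex 2.51 -2.245 4.677
endloop
endfacet
facet normal -0.209 -0.204 -0.956
outer loop
vertex 2.55 -2.813 2.499
vertex 2.05 -2.695 2.583
vertex 2.471 -2.428 2.434
endloop
endfacet
facet normal 0.957 0.155 -0.243
outer loop
vertex 2.55 -2.813 2.499
vertex 2.471 -2.428 2.434
vertex 3.009 -2.362 4.592
endloop
endfacet
facet normal 0.957 0.156 -0.243
outer loop
vertex 3.009 -2.362 4.592
vertex 2.471 -2.428 2.434
vertex 2.93 -1.978 4.527
endloop
endfacet
facet normal 0.211 0.205 0.956
outer loop
vertex 3.009 -2.362 4.592
vertex 2.93 -1.978 4.527
vertex 2.51 -2.245 4.677
endloop
endfacet
facet normal -0.916 -0.223 -0.333
outer loop
vertex 2.719 -3.797 -3.109
vertex 2.618 -2.187 -3.908
vertex 3.271 -4.336 -4.266
endloop
endfacet
facet normal 0.056 -0.895 0.444
outer loop
vertex 4.022 -4.153 -3.992
vertex 2.719 -3.797 -3.109
vertex 3.271 -4.336 -4.266
endloop
endfacet
facet normal -0.916 -0.223 -0.334
outer loop
vertex 3.271 -4.336 -4.266
vertex 2.618 -2.187 -3.908
vertex 3.17 -2.726 -5.064
endloop
endfacet
facet normal 0.398 -0.387 -0.832
outer loop
vertex 3.17 -2.726 -5.064
vertex 4.022 -4.153 -3.992
vertex 3.271 -4.336 -4.266
endloop
endfacet
facet normal -0.398 0.388 0.832
outer loop
vertex 2.719 -3.797 -3.109
vertex 3.369 -2.004 -3.634
vertex 2.618 -2.187 -3.908
endloop
endfacet
facet normal 0.057 -0.894 0.444
outer loop
vertex 3.47 -3.614 -2.836
vertex 2.719 -3.797 -3.109
vertex 4.022 -4.153 -3.992
endloop
endfacet
facet normal -0.397 0.388 0.832
outer loop
vertex 3.47 -3.614 -2.836
vertex 3.369 -2.004 -3.634
vertex 2.719 -3.797 -3.109
endloop
endfacet
facet normal -0.056 0.894 -0.444
outer loop
vertex 2.618 -2.187 -3.908
vertex 3.369 -2.004 -3.634
vertex 3.17 -2.726 -5.064
endloop
endfacet
facet normal 0.397 -0.388 -0.832
outer loop
vertex 3.921 -2.543 -4.791
vertex 4.022 -4.153 -3.992
vertex 3.17 -2.726 -5.064
endloop
endfacet
facet normal -0.057 0.894 -0.444
outer loop
vertex 3.17 -2.726 -5.064
vertex 3.369 -2.004 -3.634
vertex 3.921 -2.543 -4.791
endloop
endfacet
facet normal 0.916 0.223 0.333
outer loop
vertex 3.921 -2.543 -4.791
vertex 3.47 -3.614 -2.836
vertex 4.022 -4.153 -3.992
endloop
endfacet
facet normal 0.916 0.223 0.333
outer loop
vertex 3.369 -2.004 -3.634
vertex 3.47 -3.614 -2.836
vertex 3.921 -2.543 -4.791
endloop
endfacet

endsolid


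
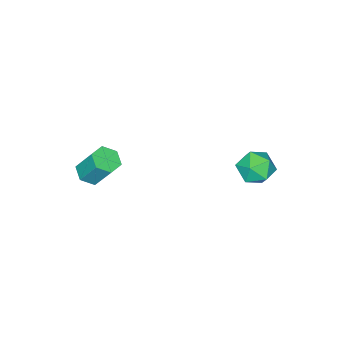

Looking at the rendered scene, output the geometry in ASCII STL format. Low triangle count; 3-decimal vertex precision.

solid 
facet normal 0.376 0.739 0.558
outer loop
vertex -1.067 4.377 3.103
vertex -1.583 4.099 3.819
vertex -0.732 3.755 3.701
endloop
endfacet
facet normal 0.849 0.524 0.069
outer loop
vertex -1.067 4.377 3.103
vertex -0.732 3.755 3.701
vertex -0.591 3.647 2.793
endloop
endfacet
facet normal 0.553 0.604 -0.574
outer loop
vertex -1.067 4.377 3.103
vertex -0.591 3.647 2.793
vertex -1.354 3.924 2.349
endloop
endfacet
facet normal -0.104 0.870 -0.483
outer loop
vertex -1.067 4.377 3.103
vertex -1.354 3.924 2.349
vertex -1.968 4.203 2.984
endloop
endfacet
facet normal -0.213 0.953 0.217
outer loop
vertex -1.067 4.377 3.103
vertex -1.968 4.203 2.984
vertex -1.583 4.099 3.819
endloop
endfacet
facet normal 0.970 -0.171 0.171
outer loop
vertex -0.591 3.647 2.793
vertex -0.732 3.755 3.701
vertex -0.812 2.917 3.316
endloop
endfacet
facet normal 0.205 0.176 0.963
outer loop
vertex -0.732 3.755 3.701
vertex -1.583 4.099 3.819
vertex -1.426 3.196 3.951
endloop
endfacet
facet normal -0.749 0.521 0.410
outer loop
vertex -1.583 4.099 3.819
vertex -1.968 4.203 2.984
vertex -2.189 3.473 3.507
endloop
endfacet
facet normal -0.572 0.387 -0.723
outer loop
vertex -1.968 4.203 2.984
vertex -1.354 3.924 2.349
vertex -2.048 3.365 2.599
endloop
endfacet
facet normal 0.491 -0.042 -0.870
outer loop
vertex -1.354 3.924 2.349
vertex -0.591 3.647 2.793
vertex -1.197 3.021 2.481
endloop
endfacet
facet normal 0.104 -0.870 0.483
outer loop
vertex -1.713 2.743 3.197
vertex -0.812 2.917 3.316
vertex -1.426 3.196 3.951
endloop
endfacet
facet normal -0.553 -0.604 0.574
outer loop
vertex -1.713 2.743 3.197
vertex -1.426 3.196 3.951
vertex -2.189 3.473 3.507
endloop
endfacet
facet normal -0.849 -0.524 -0.069
outer loop
vertex -1.713 2.743 3.197
vertex -2.189 3.473 3.507
vertex -2.048 3.365 2.599
endloop
endfacet
facet normal -0.376 -0.739 -0.558
outer loop
vertex -1.713 2.743 3.197
vertex -2.048 3.365 2.599
vertex -1.197 3.021 2.481
endloop
endfacet
facet normal 0.213 -0.953 -0.217
outer loop
vertex -1.713 2.743 3.197
vertex -1.197 3.021 2.481
vertex -0.812 2.917 3.316
endloop
endfacet
facet normal 0.572 -0.387 0.723
outer loop
vertex -1.426 3.196 3.951
vertex -0.812 2.917 3.316
vertex -0.732 3.755 3.701
endloop
endfacet
facet normal -0.491 0.042 0.870
outer loop
vertex -2.189 3.473 3.507
vertex -1.426 3.196 3.951
vertex -1.583 4.099 3.819
endloop
endfacet
facet normal -0.970 0.171 -0.171
outer loop
vertex -2.048 3.365 2.599
vertex -2.189 3.473 3.507
vertex -1.968 4.203 2.984
endloop
endfacet
facet normal -0.205 -0.176 -0.963
outer loop
vertex -1.197 3.021 2.481
vertex -2.048 3.365 2.599
vertex -1.354 3.924 2.349
endloop
endfacet
facet normal 0.749 -0.521 -0.410
outer loop
vertex -0.812 2.917 3.316
vertex -1.197 3.021 2.481
vertex -0.591 3.647 2.793
endloop
endfacet
facet normal 0.056 -0.536 -0.842
outer loop
vertex 3.353 -1.986 2.217
vertex 2.656 -2.045 2.208
vertex 2.966 -1.507 1.886
endloop
endfacet
facet normal 0.831 0.493 -0.259
outer loop
vertex 3.353 -1.986 2.217
vertex 2.966 -1.507 1.886
vertex 3.262 -1.116 3.581
endloop
endfacet
facet normal 0.831 0.492 -0.259
outer loop
vertex 3.262 -1.116 3.581
vertex 2.966 -1.507 1.886
vertex 2.875 -0.637 3.249
endloop
endfacet
facet normal -0.056 0.538 0.841
outer loop
vertex 3.262 -1.116 3.581
vertex 2.875 -0.637 3.249
vertex 2.564 -1.175 3.572
endloop
endfacet
facet normal 0.057 -0.537 -0.842
outer loop
vertex 2.966 -1.507 1.886
vertex 2.656 -2.045 2.208
vertex 2.268 -1.565 1.876
endloop
endfacet
facet normal -0.062 0.839 -0.540
outer loop
vertex 2.966 -1.507 1.886
vertex 2.268 -1.565 1.876
vertex 2.875 -0.637 3.249
endloop
endfacet
facet normal -0.064 0.840 -0.539
outer loop
vertex 2.875 -0.637 3.249
vertex 2.268 -1.565 1.876
vertex 2.177 -0.696 3.24
endloop
endfacet
facet normal -0.056 0.538 0.841
outer loop
vertex 2.875 -0.637 3.249
vertex 2.177 -0.696 3.24
vertex 2.564 -1.175 3.572
endloop
endfacet
facet normal 0.056 -0.537 -0.842
outer loop
vertex 2.268 -1.565 1.876
vertex 2.656 -2.045 2.208
vertex 1.958 -2.104 2.199
endloop
endfacet
facet normal -0.895 0.347 -0.281
outer loop
vertex 2.268 -1.565 1.876
vertex 1.958 -2.104 2.199
vertex 2.177 -0.696 3.24
endloop
endfacet
facet normal -0.895 0.347 -0.281
outer loop
vertex 2.177 -0.696 3.24
vertex 1.958 -2.104 2.199
vertex 1.867 -1.234 3.563
endloop
endfacet
facet normal -0.056 0.538 0.841
outer loop
vertex 2.177 -0.696 3.24
vertex 1.867 -1.234 3.563
vertex 2.564 -1.175 3.572
endloop
endfacet
facet normal 0.056 -0.538 -0.841
outer loop
vertex 1.958 -2.104 2.199
vertex 2.656 -2.045 2.208
vertex 2.345 -2.583 2.531
endloop
endfacet
facet normal -0.831 -0.492 0.259
outer loop
vertex 1.958 -2.104 2.199
vertex 2.345 -2.583 2.531
vertex 1.867 -1.234 3.563
endloop
endfacet
facet normal -0.831 -0.492 0.259
outer loop
vertex 1.867 -1.234 3.563
vertex 2.345 -2.583 2.531
vertex 2.254 -1.713 3.894
endloop
endfacet
facet normal -0.056 0.536 0.842
outer loop
vertex 1.867 -1.234 3.563
vertex 2.254 -1.713 3.894
vertex 2.564 -1.175 3.572
endloop
endfacet
facet normal 0.056 -0.538 -0.841
outer loop
vertex 2.345 -2.583 2.531
vertex 2.656 -2.045 2.208
vertex 3.043 -2.524 2.54
endloop
endfacet
facet normal 0.064 -0.839 0.540
outer loop
vertex 2.345 -2.583 2.531
vertex 3.043 -2.524 2.54
vertex 2.254 -1.713 3.894
endloop
endfacet
facet normal 0.062 -0.840 0.539
outer loop
vertex 2.254 -1.713 3.894
vertex 3.043 -2.524 2.54
vertex 2.952 -1.655 3.904
endloop
endfacet
facet normal -0.057 0.537 0.842
outer loop
vertex 2.254 -1.713 3.894
vertex 2.952 -1.655 3.904
vertex 2.564 -1.175 3.572
endloop
endfacet
facet normal 0.056 -0.538 -0.841
outer loop
vertex 3.043 -2.524 2.54
vertex 2.656 -2.045 2.208
vertex 3.353 -1.986 2.217
endloop
endfacet
facet normal 0.895 -0.347 0.281
outer loop
vertex 3.043 -2.524 2.54
vertex 3.353 -1.986 2.217
vertex 2.952 -1.655 3.904
endloop
endfacet
facet normal 0.895 -0.347 0.281
outer loop
vertex 2.952 -1.655 3.904
vertex 3.353 -1.986 2.217
vertex 3.262 -1.116 3.581
endloop
endfacet
facet normal -0.056 0.537 0.842
outer loop
vertex 2.952 -1.655 3.904
vertex 3.262 -1.116 3.581
vertex 2.564 -1.175 3.572
endloop
endfacet

endsolid


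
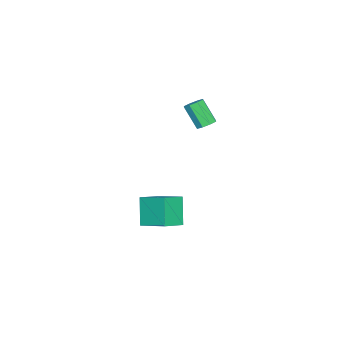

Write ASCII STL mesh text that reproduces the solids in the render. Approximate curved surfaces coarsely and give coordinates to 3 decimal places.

solid 
facet normal 0.231 0.553 -0.800
outer loop
vertex 1.018 0.693 2.678
vertex 0.502 1.086 2.801
vertex 1.137 1.08 2.98
endloop
endfacet
facet normal 0.944 -0.326 0.046
outer loop
vertex 1.018 0.693 2.678
vertex 1.137 1.08 2.98
vertex 0.614 -0.278 4.076
endloop
endfacet
facet normal 0.944 -0.327 0.046
outer loop
vertex 0.614 -0.278 4.076
vertex 1.137 1.08 2.98
vertex 0.733 0.108 4.379
endloop
endfacet
facet normal -0.232 -0.555 0.799
outer loop
vertex 0.614 -0.278 4.076
vertex 0.733 0.108 4.379
vertex 0.098 0.114 4.199
endloop
endfacet
facet normal 0.231 0.555 -0.799
outer loop
vertex 1.137 1.08 2.98
vertex 0.502 1.086 2.801
vertex 0.884 1.47 3.178
endloop
endfacet
facet normal 0.834 0.310 0.456
outer loop
vertex 1.137 1.08 2.98
vertex 0.884 1.47 3.178
vertex 0.733 0.108 4.379
endloop
endfacet
facet normal 0.834 0.310 0.457
outer loop
vertex 0.733 0.108 4.379
vertex 0.884 1.47 3.178
vertex 0.48 0.498 4.576
endloop
endfacet
facet normal -0.232 -0.554 0.799
outer loop
vertex 0.733 0.108 4.379
vertex 0.48 0.498 4.576
vertex 0.098 0.114 4.199
endloop
endfacet
facet normal 0.231 0.555 -0.799
outer loop
vertex 0.884 1.47 3.178
vertex 0.502 1.086 2.801
vertex 0.407 1.635 3.155
endloop
endfacet
facet normal 0.236 0.765 0.600
outer loop
vertex 0.884 1.47 3.178
vertex 0.407 1.635 3.155
vertex 0.48 0.498 4.576
endloop
endfacet
facet normal 0.236 0.765 0.600
outer loop
vertex 0.48 0.498 4.576
vertex 0.407 1.635 3.155
vertex 0.003 0.663 4.553
endloop
endfacet
facet normal -0.231 -0.555 0.799
outer loop
vertex 0.48 0.498 4.576
vertex 0.003 0.663 4.553
vertex 0.098 0.114 4.199
endloop
endfacet
facet normal 0.231 0.555 -0.799
outer loop
vertex 0.407 1.635 3.155
vertex 0.502 1.086 2.801
vertex -0.014 1.478 2.924
endloop
endfacet
facet normal -0.502 0.771 0.391
outer loop
vertex 0.407 1.635 3.155
vertex -0.014 1.478 2.924
vertex 0.003 0.663 4.553
endloop
endfacet
facet normal -0.501 0.772 0.391
outer loop
vertex 0.003 0.663 4.553
vertex -0.014 1.478 2.924
vertex -0.418 0.507 4.322
endloop
endfacet
facet normal -0.232 -0.555 0.799
outer loop
vertex 0.003 0.663 4.553
vertex -0.418 0.507 4.322
vertex 0.098 0.114 4.199
endloop
endfacet
facet normal 0.232 0.555 -0.799
outer loop
vertex -0.014 1.478 2.924
vertex 0.502 1.086 2.801
vertex -0.133 1.092 2.621
endloop
endfacet
facet normal -0.944 0.327 -0.046
outer loop
vertex -0.014 1.478 2.924
vertex -0.133 1.092 2.621
vertex -0.418 0.507 4.322
endloop
endfacet
facet normal -0.944 0.326 -0.046
outer loop
vertex -0.418 0.507 4.322
vertex -0.133 1.092 2.621
vertex -0.537 0.12 4.02
endloop
endfacet
facet normal -0.231 -0.553 0.800
outer loop
vertex -0.418 0.507 4.322
vertex -0.537 0.12 4.02
vertex 0.098 0.114 4.199
endloop
endfacet
facet normal 0.232 0.554 -0.799
outer loop
vertex -0.133 1.092 2.621
vertex 0.502 1.086 2.801
vertex 0.12 0.702 2.424
endloop
endfacet
facet normal -0.834 -0.310 -0.456
outer loop
vertex -0.133 1.092 2.621
vertex 0.12 0.702 2.424
vertex -0.537 0.12 4.02
endloop
endfacet
facet normal -0.834 -0.310 -0.456
outer loop
vertex -0.537 0.12 4.02
vertex 0.12 0.702 2.424
vertex -0.284 -0.27 3.822
endloop
endfacet
facet normal -0.231 -0.555 0.799
outer loop
vertex -0.537 0.12 4.02
vertex -0.284 -0.27 3.822
vertex 0.098 0.114 4.199
endloop
endfacet
facet normal 0.231 0.555 -0.799
outer loop
vertex 0.12 0.702 2.424
vertex 0.502 1.086 2.801
vertex 0.597 0.537 2.447
endloop
endfacet
facet normal -0.236 -0.765 -0.600
outer loop
vertex 0.12 0.702 2.424
vertex 0.597 0.537 2.447
vertex -0.284 -0.27 3.822
endloop
endfacet
facet normal -0.236 -0.765 -0.600
outer loop
vertex -0.284 -0.27 3.822
vertex 0.597 0.537 2.447
vertex 0.193 -0.435 3.845
endloop
endfacet
facet normal -0.231 -0.555 0.799
outer loop
vertex -0.284 -0.27 3.822
vertex 0.193 -0.435 3.845
vertex 0.098 0.114 4.199
endloop
endfacet
facet normal 0.232 0.555 -0.799
outer loop
vertex 0.597 0.537 2.447
vertex 0.502 1.086 2.801
vertex 1.018 0.693 2.678
endloop
endfacet
facet normal 0.501 -0.772 -0.392
outer loop
vertex 0.597 0.537 2.447
vertex 1.018 0.693 2.678
vertex 0.193 -0.435 3.845
endloop
endfacet
facet normal 0.502 -0.771 -0.391
outer loop
vertex 0.193 -0.435 3.845
vertex 1.018 0.693 2.678
vertex 0.614 -0.278 4.076
endloop
endfacet
facet normal -0.231 -0.555 0.799
outer loop
vertex 0.193 -0.435 3.845
vertex 0.614 -0.278 4.076
vertex 0.098 0.114 4.199
endloop
endfacet
facet normal -0.828 0.377 -0.416
outer loop
vertex 1.527 -1.549 -3.508
vertex 1.947 0.153 -2.803
vertex 2.568 -1.112 -5.183
endloop
endfacet
facet normal -0.222 -0.901 -0.373
outer loop
vertex 3.933 -1.733 -4.497
vertex 1.527 -1.549 -3.508
vertex 2.568 -1.112 -5.183
endloop
endfacet
facet normal -0.828 0.376 -0.416
outer loop
vertex 2.568 -1.112 -5.183
vertex 1.947 0.153 -2.803
vertex 2.988 0.591 -4.478
endloop
endfacet
facet normal 0.515 0.216 -0.829
outer loop
vertex 2.988 0.591 -4.478
vertex 3.933 -1.733 -4.497
vertex 2.568 -1.112 -5.183
endloop
endfacet
facet normal -0.515 -0.216 0.829
outer loop
vertex 1.527 -1.549 -3.508
vertex 3.312 -0.468 -2.117
vertex 1.947 0.153 -2.803
endloop
endfacet
facet normal -0.222 -0.900 -0.374
outer loop
vertex 2.892 -2.171 -2.822
vertex 1.527 -1.549 -3.508
vertex 3.933 -1.733 -4.497
endloop
endfacet
facet normal -0.515 -0.216 0.829
outer loop
vertex 2.892 -2.171 -2.822
vertex 3.312 -0.468 -2.117
vertex 1.527 -1.549 -3.508
endloop
endfacet
facet normal 0.222 0.901 0.374
outer loop
vertex 1.947 0.153 -2.803
vertex 3.312 -0.468 -2.117
vertex 2.988 0.591 -4.478
endloop
endfacet
facet normal 0.515 0.216 -0.829
outer loop
vertex 4.353 -0.031 -3.792
vertex 3.933 -1.733 -4.497
vertex 2.988 0.591 -4.478
endloop
endfacet
facet normal 0.223 0.901 0.373
outer loop
vertex 2.988 0.591 -4.478
vertex 3.312 -0.468 -2.117
vertex 4.353 -0.031 -3.792
endloop
endfacet
facet normal 0.828 -0.377 0.416
outer loop
vertex 4.353 -0.031 -3.792
vertex 2.892 -2.171 -2.822
vertex 3.933 -1.733 -4.497
endloop
endfacet
facet normal 0.828 -0.376 0.416
outer loop
vertex 3.312 -0.468 -2.117
vertex 2.892 -2.171 -2.822
vertex 4.353 -0.031 -3.792
endloop
endfacet

endsolid


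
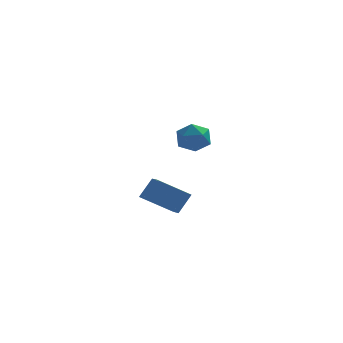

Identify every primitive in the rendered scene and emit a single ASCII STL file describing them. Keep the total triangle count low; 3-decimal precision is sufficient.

solid 
facet normal -0.845 -0.059 0.532
outer loop
vertex 0.919 -4.149 2.239
vertex 0.669 -3.171 1.95
vertex 0.281 -4.626 1.174
endloop
endfacet
facet normal 0.238 -0.932 0.275
outer loop
vertex 1.971 -4.509 0.11
vertex 0.919 -4.149 2.239
vertex 0.281 -4.626 1.174
endloop
endfacet
facet normal -0.845 -0.058 0.531
outer loop
vertex 0.281 -4.626 1.174
vertex 0.669 -3.171 1.95
vertex 0.032 -3.648 0.885
endloop
endfacet
facet normal -0.479 -0.359 -0.801
outer loop
vertex 0.032 -3.648 0.885
vertex 1.971 -4.509 0.11
vertex 0.281 -4.626 1.174
endloop
endfacet
facet normal 0.479 0.359 0.801
outer loop
vertex 0.919 -4.149 2.239
vertex 2.359 -3.054 0.886
vertex 0.669 -3.171 1.95
endloop
endfacet
facet normal 0.238 -0.932 0.275
outer loop
vertex 2.608 -4.032 1.175
vertex 0.919 -4.149 2.239
vertex 1.971 -4.509 0.11
endloop
endfacet
facet normal 0.480 0.359 0.801
outer loop
vertex 2.608 -4.032 1.175
vertex 2.359 -3.054 0.886
vertex 0.919 -4.149 2.239
endloop
endfacet
facet normal -0.238 0.932 -0.275
outer loop
vertex 0.669 -3.171 1.95
vertex 2.359 -3.054 0.886
vertex 0.032 -3.648 0.885
endloop
endfacet
facet normal -0.480 -0.359 -0.801
outer loop
vertex 1.721 -3.531 -0.179
vertex 1.971 -4.509 0.11
vertex 0.032 -3.648 0.885
endloop
endfacet
facet normal -0.238 0.932 -0.275
outer loop
vertex 0.032 -3.648 0.885
vertex 2.359 -3.054 0.886
vertex 1.721 -3.531 -0.179
endloop
endfacet
facet normal 0.845 0.059 -0.532
outer loop
vertex 1.721 -3.531 -0.179
vertex 2.608 -4.032 1.175
vertex 1.971 -4.509 0.11
endloop
endfacet
facet normal 0.845 0.058 -0.532
outer loop
vertex 2.359 -3.054 0.886
vertex 2.608 -4.032 1.175
vertex 1.721 -3.531 -0.179
endloop
endfacet
facet normal 0.281 0.449 0.848
outer loop
vertex 2.743 3.951 3.152
vertex 2.68 3.023 3.664
vertex 3.593 3.316 3.207
endloop
endfacet
facet normal 0.563 0.777 0.281
outer loop
vertex 2.743 3.951 3.152
vertex 3.593 3.316 3.207
vertex 3.359 3.814 2.298
endloop
endfacet
facet normal 0.027 0.990 -0.139
outer loop
vertex 2.743 3.951 3.152
vertex 3.359 3.814 2.298
vertex 2.303 3.828 2.194
endloop
endfacet
facet normal -0.586 0.793 0.167
outer loop
vertex 2.743 3.951 3.152
vertex 2.303 3.828 2.194
vertex 1.883 3.339 3.038
endloop
endfacet
facet normal -0.429 0.458 0.778
outer loop
vertex 2.743 3.951 3.152
vertex 1.883 3.339 3.038
vertex 2.68 3.023 3.664
endloop
endfacet
facet normal 0.951 0.300 -0.081
outer loop
vertex 3.359 3.814 2.298
vertex 3.593 3.316 3.207
vertex 3.677 2.801 2.282
endloop
endfacet
facet normal 0.494 -0.233 0.838
outer loop
vertex 3.593 3.316 3.207
vertex 2.68 3.023 3.664
vertex 3.257 2.312 3.126
endloop
endfacet
facet normal -0.655 -0.217 0.724
outer loop
vertex 2.68 3.023 3.664
vertex 1.883 3.339 3.038
vertex 2.201 2.326 3.022
endloop
endfacet
facet normal -0.908 0.325 -0.264
outer loop
vertex 1.883 3.339 3.038
vertex 2.303 3.828 2.194
vertex 1.967 2.824 2.113
endloop
endfacet
facet normal 0.083 0.643 -0.761
outer loop
vertex 2.303 3.828 2.194
vertex 3.359 3.814 2.298
vertex 2.88 3.117 1.656
endloop
endfacet
facet normal 0.586 -0.793 -0.167
outer loop
vertex 2.817 2.189 2.168
vertex 3.677 2.801 2.282
vertex 3.257 2.312 3.126
endloop
endfacet
facet normal -0.027 -0.990 0.139
outer loop
vertex 2.817 2.189 2.168
vertex 3.257 2.312 3.126
vertex 2.201 2.326 3.022
endloop
endfacet
facet normal -0.563 -0.777 -0.281
outer loop
vertex 2.817 2.189 2.168
vertex 2.201 2.326 3.022
vertex 1.967 2.824 2.113
endloop
endfacet
facet normal -0.281 -0.449 -0.848
outer loop
vertex 2.817 2.189 2.168
vertex 1.967 2.824 2.113
vertex 2.88 3.117 1.656
endloop
endfacet
facet normal 0.429 -0.458 -0.778
outer loop
vertex 2.817 2.189 2.168
vertex 2.88 3.117 1.656
vertex 3.677 2.801 2.282
endloop
endfacet
facet normal 0.908 -0.325 0.264
outer loop
vertex 3.257 2.312 3.126
vertex 3.677 2.801 2.282
vertex 3.593 3.316 3.207
endloop
endfacet
facet normal -0.083 -0.643 0.761
outer loop
vertex 2.201 2.326 3.022
vertex 3.257 2.312 3.126
vertex 2.68 3.023 3.664
endloop
endfacet
facet normal -0.951 -0.300 0.081
outer loop
vertex 1.967 2.824 2.113
vertex 2.201 2.326 3.022
vertex 1.883 3.339 3.038
endloop
endfacet
facet normal -0.494 0.233 -0.838
outer loop
vertex 2.88 3.117 1.656
vertex 1.967 2.824 2.113
vertex 2.303 3.828 2.194
endloop
endfacet
facet normal 0.655 0.217 -0.724
outer loop
vertex 3.677 2.801 2.282
vertex 2.88 3.117 1.656
vertex 3.359 3.814 2.298
endloop
endfacet

endsolid


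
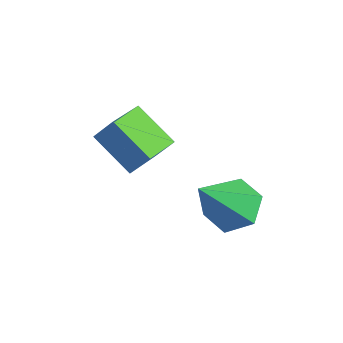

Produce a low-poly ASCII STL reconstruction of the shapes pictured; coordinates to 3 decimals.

solid 
facet normal -0.195 0.589 -0.784
outer loop
vertex -0.118 2.277 -1.017
vertex -0.931 2.148 -0.912
vertex -0.558 2.783 -0.528
endloop
endfacet
facet normal 0.845 0.319 0.430
outer loop
vertex -0.118 2.277 -1.017
vertex -0.558 2.783 -0.528
vertex -0.509 0.872 0.792
endloop
endfacet
facet normal -0.195 0.589 -0.785
outer loop
vertex -0.558 2.783 -0.528
vertex -0.931 2.148 -0.912
vertex -1.372 2.654 -0.423
endloop
endfacet
facet normal 0.016 0.569 0.822
outer loop
vertex -0.558 2.783 -0.528
vertex -1.372 2.654 -0.423
vertex -0.509 0.872 0.792
endloop
endfacet
facet normal -0.195 0.588 -0.785
outer loop
vertex -1.372 2.654 -0.423
vertex -0.931 2.148 -0.912
vertex -1.744 2.02 -0.806
endloop
endfacet
facet normal -0.767 0.064 0.639
outer loop
vertex -1.372 2.654 -0.423
vertex -1.744 2.02 -0.806
vertex -0.509 0.872 0.792
endloop
endfacet
facet normal -0.195 0.589 -0.785
outer loop
vertex -1.744 2.02 -0.806
vertex -0.931 2.148 -0.912
vertex -1.304 1.514 -1.295
endloop
endfacet
facet normal -0.722 -0.689 0.063
outer loop
vertex -1.744 2.02 -0.806
vertex -1.304 1.514 -1.295
vertex -0.509 0.872 0.792
endloop
endfacet
facet normal -0.194 0.588 -0.785
outer loop
vertex -1.304 1.514 -1.295
vertex -0.931 2.148 -0.912
vertex -0.491 1.642 -1.4
endloop
endfacet
facet normal 0.105 -0.939 -0.329
outer loop
vertex -1.304 1.514 -1.295
vertex -0.491 1.642 -1.4
vertex -0.509 0.872 0.792
endloop
endfacet
facet normal -0.195 0.588 -0.785
outer loop
vertex -0.491 1.642 -1.4
vertex -0.931 2.148 -0.912
vertex -0.118 2.277 -1.017
endloop
endfacet
facet normal 0.889 -0.434 -0.145
outer loop
vertex -0.491 1.642 -1.4
vertex -0.118 2.277 -1.017
vertex -0.509 0.872 0.792
endloop
endfacet
facet normal -0.396 -0.442 -0.805
outer loop
vertex -3.756 -0.276 0.751
vertex -4.342 0.767 0.466
vertex -2.626 0.144 -0.035
endloop
endfacet
facet normal 0.476 -0.848 0.232
outer loop
vertex -2.278 0.533 0.674
vertex -3.756 -0.276 0.751
vertex -2.626 0.144 -0.035
endloop
endfacet
facet normal -0.395 -0.442 -0.805
outer loop
vertex -2.626 0.144 -0.035
vertex -4.342 0.767 0.466
vertex -3.212 1.188 -0.32
endloop
endfacet
facet normal 0.785 0.292 -0.546
outer loop
vertex -3.212 1.188 -0.32
vertex -2.278 0.533 0.674
vertex -2.626 0.144 -0.035
endloop
endfacet
facet normal -0.785 -0.292 0.546
outer loop
vertex -3.756 -0.276 0.751
vertex -3.994 1.156 1.175
vertex -4.342 0.767 0.466
endloop
endfacet
facet normal 0.476 -0.848 0.230
outer loop
vertex -3.408 0.112 1.46
vertex -3.756 -0.276 0.751
vertex -2.278 0.533 0.674
endloop
endfacet
facet normal -0.786 -0.292 0.545
outer loop
vertex -3.408 0.112 1.46
vertex -3.994 1.156 1.175
vertex -3.756 -0.276 0.751
endloop
endfacet
facet normal -0.477 0.848 -0.231
outer loop
vertex -4.342 0.767 0.466
vertex -3.994 1.156 1.175
vertex -3.212 1.188 -0.32
endloop
endfacet
facet normal 0.786 0.292 -0.545
outer loop
vertex -2.864 1.576 0.389
vertex -2.278 0.533 0.674
vertex -3.212 1.188 -0.32
endloop
endfacet
facet normal -0.476 0.849 -0.231
outer loop
vertex -3.212 1.188 -0.32
vertex -3.994 1.156 1.175
vertex -2.864 1.576 0.389
endloop
endfacet
facet normal 0.395 0.442 0.805
outer loop
vertex -2.864 1.576 0.389
vertex -3.408 0.112 1.46
vertex -2.278 0.533 0.674
endloop
endfacet
facet normal 0.396 0.442 0.805
outer loop
vertex -3.994 1.156 1.175
vertex -3.408 0.112 1.46
vertex -2.864 1.576 0.389
endloop
endfacet

endsolid


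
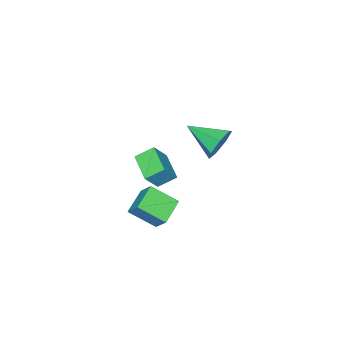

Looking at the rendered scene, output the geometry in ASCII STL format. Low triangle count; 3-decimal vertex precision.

solid 
facet normal -0.177 0.927 -0.331
outer loop
vertex 2.622 2.507 4.051
vertex 2.075 2.103 3.213
vertex 1.704 2.381 4.188
endloop
endfacet
facet normal 0.157 -0.072 0.985
outer loop
vertex 2.622 2.507 4.051
vertex 1.704 2.381 4.188
vertex 2.445 0.157 3.907
endloop
endfacet
facet normal -0.176 0.927 -0.331
outer loop
vertex 1.704 2.381 4.188
vertex 2.075 2.103 3.213
vertex 1.065 2.046 3.591
endloop
endfacet
facet normal -0.569 -0.287 0.770
outer loop
vertex 1.704 2.381 4.188
vertex 1.065 2.046 3.591
vertex 2.445 0.157 3.907
endloop
endfacet
facet normal -0.176 0.927 -0.331
outer loop
vertex 1.065 2.046 3.591
vertex 2.075 2.103 3.213
vertex 1.186 1.754 2.708
endloop
endfacet
facet normal -0.811 -0.579 0.080
outer loop
vertex 1.065 2.046 3.591
vertex 1.186 1.754 2.708
vertex 2.445 0.157 3.907
endloop
endfacet
facet normal -0.176 0.927 -0.331
outer loop
vertex 1.186 1.754 2.708
vertex 2.075 2.103 3.213
vertex 1.976 1.725 2.206
endloop
endfacet
facet normal -0.386 -0.729 -0.565
outer loop
vertex 1.186 1.754 2.708
vertex 1.976 1.725 2.206
vertex 2.445 0.157 3.907
endloop
endfacet
facet normal -0.177 0.927 -0.331
outer loop
vertex 1.976 1.725 2.206
vertex 2.075 2.103 3.213
vertex 2.841 1.981 2.461
endloop
endfacet
facet normal 0.385 -0.623 -0.681
outer loop
vertex 1.976 1.725 2.206
vertex 2.841 1.981 2.461
vertex 2.445 0.157 3.907
endloop
endfacet
facet normal -0.177 0.927 -0.331
outer loop
vertex 2.841 1.981 2.461
vertex 2.075 2.103 3.213
vertex 3.128 2.329 3.283
endloop
endfacet
facet normal 0.923 -0.341 -0.178
outer loop
vertex 2.841 1.981 2.461
vertex 3.128 2.329 3.283
vertex 2.445 0.157 3.907
endloop
endfacet
facet normal -0.177 0.927 -0.331
outer loop
vertex 3.128 2.329 3.283
vertex 2.075 2.103 3.213
vertex 2.622 2.507 4.051
endloop
endfacet
facet normal 0.821 -0.096 0.563
outer loop
vertex 3.128 2.329 3.283
vertex 2.622 2.507 4.051
vertex 2.445 0.157 3.907
endloop
endfacet
facet normal -0.478 -0.827 0.296
outer loop
vertex 0.815 -3.526 -0.92
vertex -0.139 -3.428 -2.187
vertex 1.623 -4.231 -1.582
endloop
endfacet
facet normal 0.600 -0.061 0.798
outer loop
vertex 2.479 -2.752 -2.113
vertex 0.815 -3.526 -0.92
vertex 1.623 -4.231 -1.582
endloop
endfacet
facet normal -0.478 -0.827 0.296
outer loop
vertex 1.623 -4.231 -1.582
vertex -0.139 -3.428 -2.187
vertex 0.668 -4.133 -2.85
endloop
endfacet
facet normal 0.641 -0.560 -0.526
outer loop
vertex 0.668 -4.133 -2.85
vertex 2.479 -2.752 -2.113
vertex 1.623 -4.231 -1.582
endloop
endfacet
facet normal -0.641 0.560 0.526
outer loop
vertex 0.815 -3.526 -0.92
vertex 0.717 -1.949 -2.718
vertex -0.139 -3.428 -2.187
endloop
endfacet
facet normal 0.601 -0.062 0.797
outer loop
vertex 1.672 -2.047 -1.45
vertex 0.815 -3.526 -0.92
vertex 2.479 -2.752 -2.113
endloop
endfacet
facet normal -0.641 0.560 0.526
outer loop
vertex 1.672 -2.047 -1.45
vertex 0.717 -1.949 -2.718
vertex 0.815 -3.526 -0.92
endloop
endfacet
facet normal -0.601 0.062 -0.797
outer loop
vertex -0.139 -3.428 -2.187
vertex 0.717 -1.949 -2.718
vertex 0.668 -4.133 -2.85
endloop
endfacet
facet normal 0.641 -0.560 -0.526
outer loop
vertex 1.525 -2.654 -3.38
vertex 2.479 -2.752 -2.113
vertex 0.668 -4.133 -2.85
endloop
endfacet
facet normal -0.600 0.062 -0.798
outer loop
vertex 0.668 -4.133 -2.85
vertex 0.717 -1.949 -2.718
vertex 1.525 -2.654 -3.38
endloop
endfacet
facet normal 0.479 0.827 -0.296
outer loop
vertex 1.525 -2.654 -3.38
vertex 1.672 -2.047 -1.45
vertex 2.479 -2.752 -2.113
endloop
endfacet
facet normal 0.478 0.827 -0.296
outer loop
vertex 0.717 -1.949 -2.718
vertex 1.672 -2.047 -1.45
vertex 1.525 -2.654 -3.38
endloop
endfacet
facet normal -0.907 -0.204 0.369
outer loop
vertex 2.63 -2.916 -3.149
vertex 2.87 -2.0 -2.052
vertex 1.912 -1.534 -4.147
endloop
endfacet
facet normal -0.165 -0.632 -0.757
outer loop
vertex 3.39 -1.2 -4.748
vertex 2.63 -2.916 -3.149
vertex 1.912 -1.534 -4.147
endloop
endfacet
facet normal -0.907 -0.205 0.369
outer loop
vertex 1.912 -1.534 -4.147
vertex 2.87 -2.0 -2.052
vertex 2.152 -0.617 -3.049
endloop
endfacet
facet normal -0.388 0.747 -0.539
outer loop
vertex 2.152 -0.617 -3.049
vertex 3.39 -1.2 -4.748
vertex 1.912 -1.534 -4.147
endloop
endfacet
facet normal 0.388 -0.747 0.539
outer loop
vertex 2.63 -2.916 -3.149
vertex 4.348 -1.666 -2.653
vertex 2.87 -2.0 -2.052
endloop
endfacet
facet normal -0.166 -0.632 -0.757
outer loop
vertex 4.108 -2.583 -3.751
vertex 2.63 -2.916 -3.149
vertex 3.39 -1.2 -4.748
endloop
endfacet
facet normal 0.388 -0.747 0.539
outer loop
vertex 4.108 -2.583 -3.751
vertex 4.348 -1.666 -2.653
vertex 2.63 -2.916 -3.149
endloop
endfacet
facet normal 0.165 0.632 0.757
outer loop
vertex 2.87 -2.0 -2.052
vertex 4.348 -1.666 -2.653
vertex 2.152 -0.617 -3.049
endloop
endfacet
facet normal -0.388 0.747 -0.539
outer loop
vertex 3.63 -0.284 -3.651
vertex 3.39 -1.2 -4.748
vertex 2.152 -0.617 -3.049
endloop
endfacet
facet normal 0.166 0.632 0.757
outer loop
vertex 2.152 -0.617 -3.049
vertex 4.348 -1.666 -2.653
vertex 3.63 -0.284 -3.651
endloop
endfacet
facet normal 0.907 0.205 -0.369
outer loop
vertex 3.63 -0.284 -3.651
vertex 4.108 -2.583 -3.751
vertex 3.39 -1.2 -4.748
endloop
endfacet
facet normal 0.907 0.205 -0.369
outer loop
vertex 4.348 -1.666 -2.653
vertex 4.108 -2.583 -3.751
vertex 3.63 -0.284 -3.651
endloop
endfacet

endsolid


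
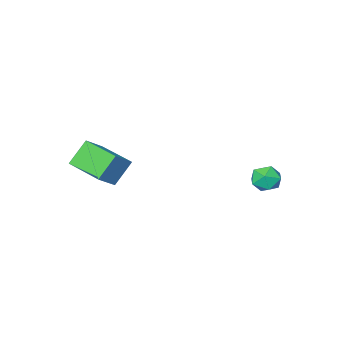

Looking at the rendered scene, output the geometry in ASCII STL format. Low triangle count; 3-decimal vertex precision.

solid 
facet normal -0.727 0.375 0.575
outer loop
vertex -1.794 1.541 -1.138
vertex -2.165 0.99 -1.248
vertex -1.741 1.011 -0.726
endloop
endfacet
facet normal -0.086 0.606 0.791
outer loop
vertex -1.794 1.541 -1.138
vertex -1.741 1.011 -0.726
vertex -1.188 1.343 -0.92
endloop
endfacet
facet normal 0.222 0.945 0.242
outer loop
vertex -1.794 1.541 -1.138
vertex -1.188 1.343 -0.92
vertex -1.271 1.527 -1.562
endloop
endfacet
facet normal -0.228 0.922 -0.312
outer loop
vertex -1.794 1.541 -1.138
vertex -1.271 1.527 -1.562
vertex -1.875 1.309 -1.765
endloop
endfacet
facet normal -0.815 0.570 -0.106
outer loop
vertex -1.794 1.541 -1.138
vertex -1.875 1.309 -1.765
vertex -2.165 0.99 -1.248
endloop
endfacet
facet normal 0.311 0.037 0.950
outer loop
vertex -1.188 1.343 -0.92
vertex -1.741 1.011 -0.726
vertex -1.185 0.671 -0.895
endloop
endfacet
facet normal -0.724 -0.339 0.601
outer loop
vertex -1.741 1.011 -0.726
vertex -2.165 0.99 -1.248
vertex -1.789 0.453 -1.098
endloop
endfacet
facet normal -0.866 -0.022 -0.500
outer loop
vertex -2.165 0.99 -1.248
vertex -1.875 1.309 -1.765
vertex -1.872 0.637 -1.74
endloop
endfacet
facet normal 0.082 0.548 -0.832
outer loop
vertex -1.875 1.309 -1.765
vertex -1.271 1.527 -1.562
vertex -1.319 0.969 -1.934
endloop
endfacet
facet normal 0.809 0.584 0.063
outer loop
vertex -1.271 1.527 -1.562
vertex -1.188 1.343 -0.92
vertex -0.895 0.99 -1.412
endloop
endfacet
facet normal 0.228 -0.922 0.312
outer loop
vertex -1.266 0.439 -1.522
vertex -1.185 0.671 -0.895
vertex -1.789 0.453 -1.098
endloop
endfacet
facet normal -0.222 -0.945 -0.242
outer loop
vertex -1.266 0.439 -1.522
vertex -1.789 0.453 -1.098
vertex -1.872 0.637 -1.74
endloop
endfacet
facet normal 0.086 -0.606 -0.791
outer loop
vertex -1.266 0.439 -1.522
vertex -1.872 0.637 -1.74
vertex -1.319 0.969 -1.934
endloop
endfacet
facet normal 0.727 -0.375 -0.575
outer loop
vertex -1.266 0.439 -1.522
vertex -1.319 0.969 -1.934
vertex -0.895 0.99 -1.412
endloop
endfacet
facet normal 0.815 -0.570 0.106
outer loop
vertex -1.266 0.439 -1.522
vertex -0.895 0.99 -1.412
vertex -1.185 0.671 -0.895
endloop
endfacet
facet normal -0.082 -0.548 0.832
outer loop
vertex -1.789 0.453 -1.098
vertex -1.185 0.671 -0.895
vertex -1.741 1.011 -0.726
endloop
endfacet
facet normal -0.809 -0.584 -0.063
outer loop
vertex -1.872 0.637 -1.74
vertex -1.789 0.453 -1.098
vertex -2.165 0.99 -1.248
endloop
endfacet
facet normal -0.311 -0.037 -0.950
outer loop
vertex -1.319 0.969 -1.934
vertex -1.872 0.637 -1.74
vertex -1.875 1.309 -1.765
endloop
endfacet
facet normal 0.724 0.339 -0.601
outer loop
vertex -0.895 0.99 -1.412
vertex -1.319 0.969 -1.934
vertex -1.271 1.527 -1.562
endloop
endfacet
facet normal 0.866 0.022 0.500
outer loop
vertex -1.185 0.671 -0.895
vertex -0.895 0.99 -1.412
vertex -1.188 1.343 -0.92
endloop
endfacet
facet normal -0.633 -0.036 0.773
outer loop
vertex 3.275 -3.863 -0.053
vertex 2.971 -2.261 -0.228
vertex 2.418 -4.103 -0.766
endloop
endfacet
facet normal 0.185 -0.977 0.107
outer loop
vertex 3.209 -4.059 -1.732
vertex 3.275 -3.863 -0.053
vertex 2.418 -4.103 -0.766
endloop
endfacet
facet normal -0.633 -0.036 0.774
outer loop
vertex 2.418 -4.103 -0.766
vertex 2.971 -2.261 -0.228
vertex 2.114 -2.501 -0.94
endloop
endfacet
facet normal -0.752 -0.211 -0.625
outer loop
vertex 2.114 -2.501 -0.94
vertex 3.209 -4.059 -1.732
vertex 2.418 -4.103 -0.766
endloop
endfacet
facet normal 0.752 0.211 0.625
outer loop
vertex 3.275 -3.863 -0.053
vertex 3.762 -2.217 -1.194
vertex 2.971 -2.261 -0.228
endloop
endfacet
facet normal 0.185 -0.977 0.107
outer loop
vertex 4.066 -3.819 -1.02
vertex 3.275 -3.863 -0.053
vertex 3.209 -4.059 -1.732
endloop
endfacet
facet normal 0.752 0.211 0.625
outer loop
vertex 4.066 -3.819 -1.02
vertex 3.762 -2.217 -1.194
vertex 3.275 -3.863 -0.053
endloop
endfacet
facet normal -0.185 0.977 -0.107
outer loop
vertex 2.971 -2.261 -0.228
vertex 3.762 -2.217 -1.194
vertex 2.114 -2.501 -0.94
endloop
endfacet
facet normal -0.752 -0.211 -0.625
outer loop
vertex 2.905 -2.457 -1.907
vertex 3.209 -4.059 -1.732
vertex 2.114 -2.501 -0.94
endloop
endfacet
facet normal -0.185 0.977 -0.107
outer loop
vertex 2.114 -2.501 -0.94
vertex 3.762 -2.217 -1.194
vertex 2.905 -2.457 -1.907
endloop
endfacet
facet normal 0.633 0.036 -0.774
outer loop
vertex 2.905 -2.457 -1.907
vertex 4.066 -3.819 -1.02
vertex 3.209 -4.059 -1.732
endloop
endfacet
facet normal 0.633 0.036 -0.773
outer loop
vertex 3.762 -2.217 -1.194
vertex 4.066 -3.819 -1.02
vertex 2.905 -2.457 -1.907
endloop
endfacet

endsolid
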